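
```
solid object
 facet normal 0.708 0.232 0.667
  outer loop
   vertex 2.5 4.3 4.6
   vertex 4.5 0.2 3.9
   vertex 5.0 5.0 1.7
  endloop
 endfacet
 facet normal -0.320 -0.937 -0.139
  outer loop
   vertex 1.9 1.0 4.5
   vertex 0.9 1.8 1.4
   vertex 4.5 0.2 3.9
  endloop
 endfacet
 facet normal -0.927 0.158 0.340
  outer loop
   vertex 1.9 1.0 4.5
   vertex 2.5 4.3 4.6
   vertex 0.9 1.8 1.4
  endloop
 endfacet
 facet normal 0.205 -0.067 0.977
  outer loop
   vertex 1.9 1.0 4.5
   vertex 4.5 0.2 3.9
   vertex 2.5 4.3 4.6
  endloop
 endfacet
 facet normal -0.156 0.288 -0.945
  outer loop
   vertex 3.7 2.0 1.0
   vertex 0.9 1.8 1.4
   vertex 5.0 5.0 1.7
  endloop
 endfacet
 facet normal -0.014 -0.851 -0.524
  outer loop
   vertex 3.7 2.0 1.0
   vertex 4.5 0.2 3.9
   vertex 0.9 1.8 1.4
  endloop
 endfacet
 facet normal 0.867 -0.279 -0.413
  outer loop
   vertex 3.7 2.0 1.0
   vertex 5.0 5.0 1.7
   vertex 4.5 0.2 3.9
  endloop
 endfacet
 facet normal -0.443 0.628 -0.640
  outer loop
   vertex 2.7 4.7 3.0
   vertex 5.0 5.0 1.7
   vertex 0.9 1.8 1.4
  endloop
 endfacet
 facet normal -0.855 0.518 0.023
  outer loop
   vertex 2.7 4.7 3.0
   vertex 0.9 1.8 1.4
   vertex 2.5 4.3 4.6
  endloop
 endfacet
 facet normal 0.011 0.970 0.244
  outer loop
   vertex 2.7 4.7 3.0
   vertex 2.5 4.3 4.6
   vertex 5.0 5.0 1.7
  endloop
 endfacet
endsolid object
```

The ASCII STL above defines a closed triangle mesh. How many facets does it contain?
10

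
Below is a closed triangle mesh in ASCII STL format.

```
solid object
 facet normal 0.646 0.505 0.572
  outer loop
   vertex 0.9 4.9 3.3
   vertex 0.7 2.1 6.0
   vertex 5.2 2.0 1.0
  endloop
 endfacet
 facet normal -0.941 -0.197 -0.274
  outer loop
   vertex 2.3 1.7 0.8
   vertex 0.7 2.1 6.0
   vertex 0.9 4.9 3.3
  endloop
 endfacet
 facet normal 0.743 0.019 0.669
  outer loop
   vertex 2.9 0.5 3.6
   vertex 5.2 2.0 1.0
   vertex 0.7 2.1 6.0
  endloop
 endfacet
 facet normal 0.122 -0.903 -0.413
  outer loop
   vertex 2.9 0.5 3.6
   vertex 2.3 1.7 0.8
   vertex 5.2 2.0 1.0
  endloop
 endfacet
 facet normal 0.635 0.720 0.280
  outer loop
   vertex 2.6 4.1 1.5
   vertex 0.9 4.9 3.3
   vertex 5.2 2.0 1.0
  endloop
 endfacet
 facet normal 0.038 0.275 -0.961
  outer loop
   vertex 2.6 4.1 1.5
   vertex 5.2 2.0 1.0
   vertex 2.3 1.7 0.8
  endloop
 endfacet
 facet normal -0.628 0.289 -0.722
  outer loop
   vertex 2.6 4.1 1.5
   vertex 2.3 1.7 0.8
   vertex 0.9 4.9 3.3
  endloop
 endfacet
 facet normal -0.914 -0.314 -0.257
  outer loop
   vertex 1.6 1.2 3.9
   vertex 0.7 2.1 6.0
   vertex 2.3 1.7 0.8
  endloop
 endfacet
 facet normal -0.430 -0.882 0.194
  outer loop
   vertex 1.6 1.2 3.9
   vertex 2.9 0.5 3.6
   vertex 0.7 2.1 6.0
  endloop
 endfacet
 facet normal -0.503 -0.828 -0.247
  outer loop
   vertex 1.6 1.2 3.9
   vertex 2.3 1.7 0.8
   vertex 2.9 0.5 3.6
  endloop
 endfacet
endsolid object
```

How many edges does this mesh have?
15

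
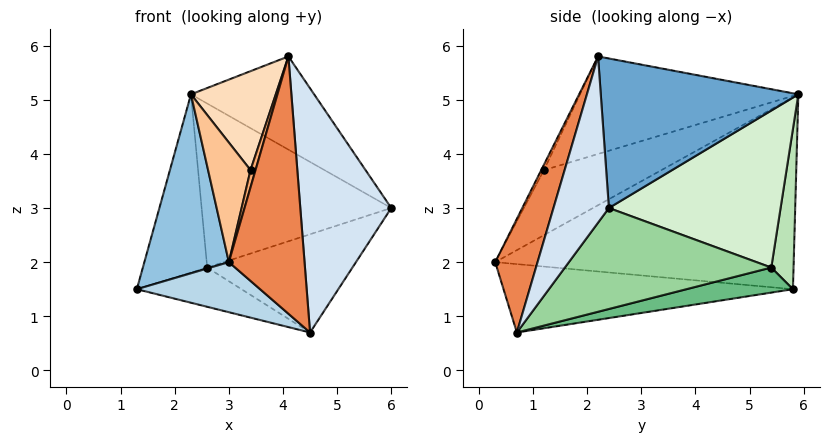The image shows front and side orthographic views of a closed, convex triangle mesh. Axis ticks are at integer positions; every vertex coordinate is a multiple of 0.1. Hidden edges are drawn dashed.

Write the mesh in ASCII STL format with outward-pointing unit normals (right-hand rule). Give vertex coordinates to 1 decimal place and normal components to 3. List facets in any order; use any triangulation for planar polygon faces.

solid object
 facet normal 0.723 0.451 0.523
  outer loop
   vertex 2.3 5.9 5.1
   vertex 4.1 2.2 5.8
   vertex 6.0 2.4 3.0
  endloop
 endfacet
 facet normal -0.928 -0.263 0.265
  outer loop
   vertex 2.3 5.9 5.1
   vertex 1.3 5.8 1.5
   vertex 3.0 0.3 2.0
  endloop
 endfacet
 facet normal -0.594 -0.253 -0.763
  outer loop
   vertex 4.5 0.7 0.7
   vertex 3.0 0.3 2.0
   vertex 1.3 5.8 1.5
  endloop
 endfacet
 facet normal 0.499 -0.820 0.280
  outer loop
   vertex 4.5 0.7 0.7
   vertex 6.0 2.4 3.0
   vertex 4.1 2.2 5.8
  endloop
 endfacet
 facet normal 0.468 -0.837 0.283
  outer loop
   vertex 4.5 0.7 0.7
   vertex 4.1 2.2 5.8
   vertex 3.0 0.3 2.0
  endloop
 endfacet
 facet normal -0.413 -0.761 0.500
  outer loop
   vertex 3.4 1.2 3.7
   vertex 3.0 0.3 2.0
   vertex 4.1 2.2 5.8
  endloop
 endfacet
 facet normal -0.873 -0.315 0.372
  outer loop
   vertex 3.4 1.2 3.7
   vertex 2.3 5.9 5.1
   vertex 3.0 0.3 2.0
  endloop
 endfacet
 facet normal -0.839 -0.326 0.435
  outer loop
   vertex 3.4 1.2 3.7
   vertex 4.1 2.2 5.8
   vertex 2.3 5.9 5.1
  endloop
 endfacet
 facet normal 0.375 0.369 -0.850
  outer loop
   vertex 2.6 5.4 1.9
   vertex 4.5 0.7 0.7
   vertex 1.3 5.8 1.5
  endloop
 endfacet
 facet normal 0.590 0.415 -0.692
  outer loop
   vertex 2.6 5.4 1.9
   vertex 6.0 2.4 3.0
   vertex 4.5 0.7 0.7
  endloop
 endfacet
 facet normal 0.325 0.939 -0.116
  outer loop
   vertex 2.6 5.4 1.9
   vertex 1.3 5.8 1.5
   vertex 2.3 5.9 5.1
  endloop
 endfacet
 facet normal 0.670 0.740 -0.053
  outer loop
   vertex 2.6 5.4 1.9
   vertex 2.3 5.9 5.1
   vertex 6.0 2.4 3.0
  endloop
 endfacet
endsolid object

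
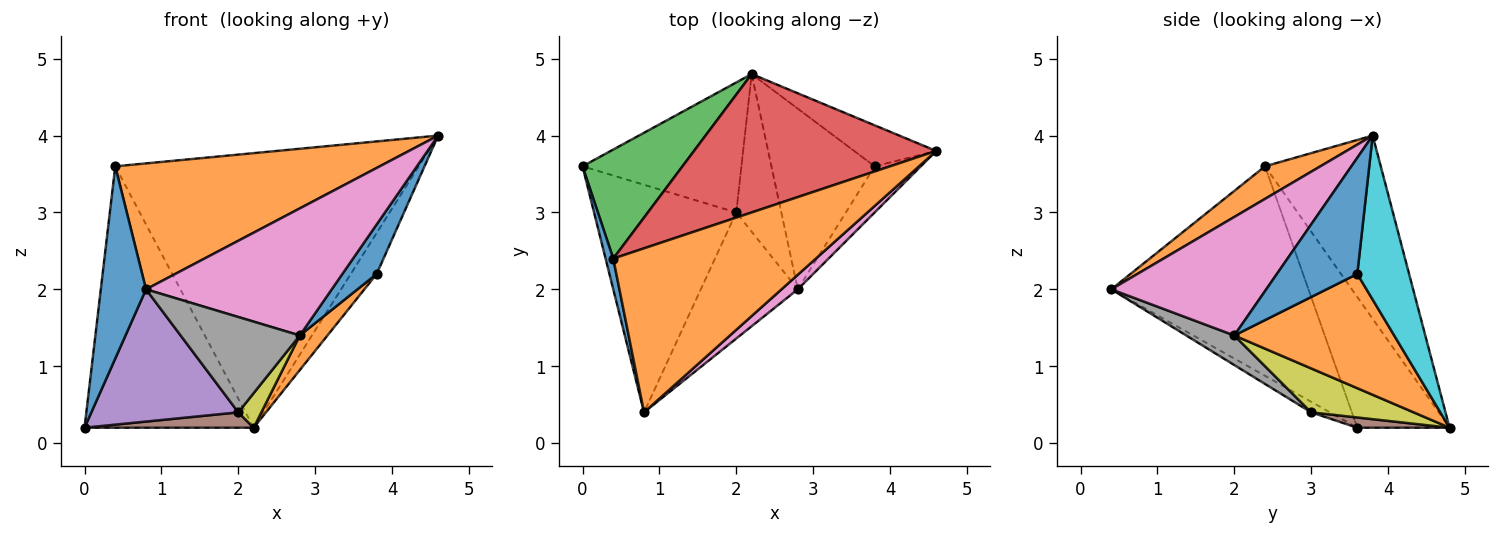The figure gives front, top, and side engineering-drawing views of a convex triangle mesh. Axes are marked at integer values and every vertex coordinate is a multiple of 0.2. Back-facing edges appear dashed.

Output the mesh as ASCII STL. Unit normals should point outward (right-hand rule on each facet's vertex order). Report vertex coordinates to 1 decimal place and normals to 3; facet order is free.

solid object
 facet normal -0.974 -0.223 0.036
  outer loop
   vertex 0.4 2.4 3.6
   vertex 0.0 3.6 0.2
   vertex 0.8 0.4 2.0
  endloop
 endfacet
 facet normal 0.126 -0.604 0.787
  outer loop
   vertex 0.4 2.4 3.6
   vertex 0.8 0.4 2.0
   vertex 4.6 3.8 4.0
  endloop
 endfacet
 facet normal -0.450 0.824 0.344
  outer loop
   vertex 0.4 2.4 3.6
   vertex 2.2 4.8 0.2
   vertex 0.0 3.6 0.2
  endloop
 endfacet
 facet normal -0.322 0.845 0.426
  outer loop
   vertex 0.4 2.4 3.6
   vertex 4.6 3.8 4.0
   vertex 2.2 4.8 0.2
  endloop
 endfacet
 facet normal -0.064 -0.501 -0.863
  outer loop
   vertex 2.0 3.0 0.4
   vertex 0.8 0.4 2.0
   vertex 0.0 3.6 0.2
  endloop
 endfacet
 facet normal 0.064 -0.117 -0.991
  outer loop
   vertex 2.0 3.0 0.4
   vertex 0.0 3.6 0.2
   vertex 2.2 4.8 0.2
  endloop
 endfacet
 facet normal 0.638 -0.765 0.088
  outer loop
   vertex 2.8 2.0 1.4
   vertex 4.6 3.8 4.0
   vertex 0.8 0.4 2.0
  endloop
 endfacet
 facet normal 0.236 -0.586 -0.775
  outer loop
   vertex 2.8 2.0 1.4
   vertex 0.8 0.4 2.0
   vertex 2.0 3.0 0.4
  endloop
 endfacet
 facet normal 0.690 -0.155 -0.707
  outer loop
   vertex 2.8 2.0 1.4
   vertex 2.0 3.0 0.4
   vertex 2.2 4.8 0.2
  endloop
 endfacet
 facet normal 0.816 0.408 -0.408
  outer loop
   vertex 3.8 3.6 2.2
   vertex 2.2 4.8 0.2
   vertex 4.6 3.8 4.0
  endloop
 endfacet
 facet normal 0.864 -0.368 -0.343
  outer loop
   vertex 3.8 3.6 2.2
   vertex 4.6 3.8 4.0
   vertex 2.8 2.0 1.4
  endloop
 endfacet
 facet normal 0.736 -0.127 -0.665
  outer loop
   vertex 3.8 3.6 2.2
   vertex 2.8 2.0 1.4
   vertex 2.2 4.8 0.2
  endloop
 endfacet
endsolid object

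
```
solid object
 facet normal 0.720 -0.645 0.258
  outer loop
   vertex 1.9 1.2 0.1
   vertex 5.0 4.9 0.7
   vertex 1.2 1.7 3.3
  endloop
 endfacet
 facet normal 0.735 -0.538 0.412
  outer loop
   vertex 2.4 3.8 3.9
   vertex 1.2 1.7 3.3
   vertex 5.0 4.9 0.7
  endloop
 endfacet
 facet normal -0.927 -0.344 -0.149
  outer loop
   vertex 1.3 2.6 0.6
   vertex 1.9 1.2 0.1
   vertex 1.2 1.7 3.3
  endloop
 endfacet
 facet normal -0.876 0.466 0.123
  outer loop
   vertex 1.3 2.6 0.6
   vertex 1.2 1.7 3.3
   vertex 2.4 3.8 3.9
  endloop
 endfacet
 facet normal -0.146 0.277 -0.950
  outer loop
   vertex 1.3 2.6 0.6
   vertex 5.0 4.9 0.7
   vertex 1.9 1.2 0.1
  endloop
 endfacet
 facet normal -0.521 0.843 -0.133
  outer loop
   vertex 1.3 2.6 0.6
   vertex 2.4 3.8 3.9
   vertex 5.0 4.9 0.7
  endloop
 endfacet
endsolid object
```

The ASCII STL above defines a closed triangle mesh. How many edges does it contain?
9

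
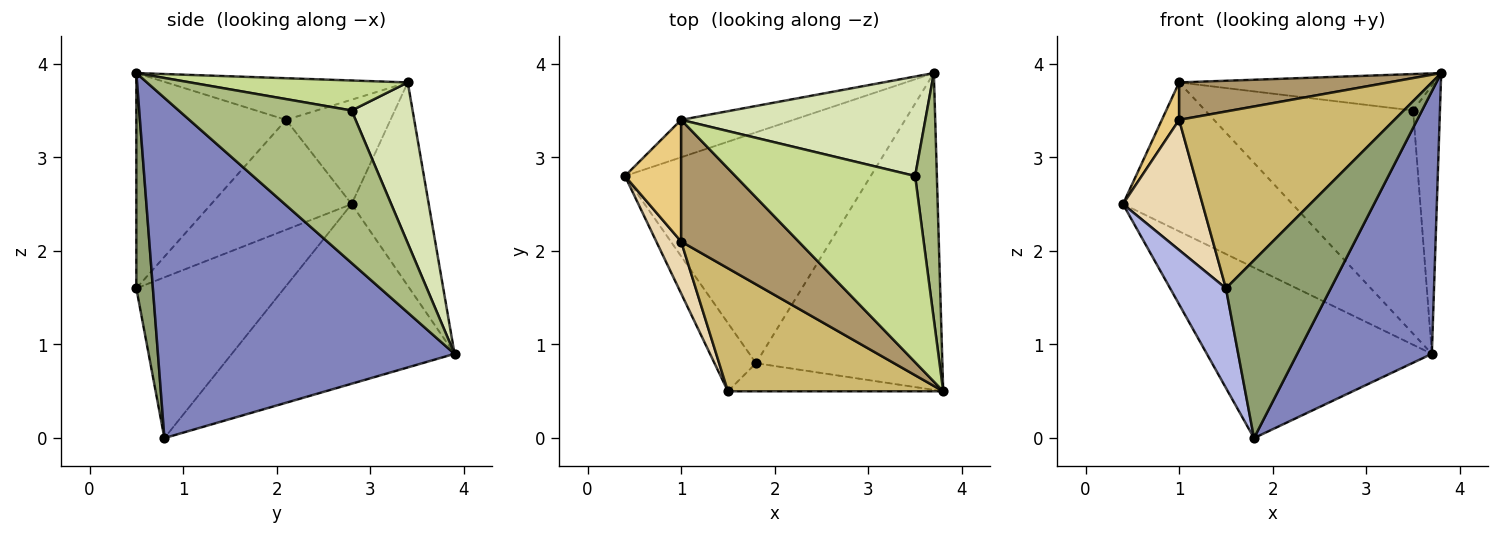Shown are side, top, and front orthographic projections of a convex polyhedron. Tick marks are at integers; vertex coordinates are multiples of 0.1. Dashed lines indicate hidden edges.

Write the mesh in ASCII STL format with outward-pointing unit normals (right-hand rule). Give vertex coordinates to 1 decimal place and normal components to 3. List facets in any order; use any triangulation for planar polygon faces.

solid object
 facet normal -0.507 0.512 -0.693
  outer loop
   vertex 1.8 0.8 0.0
   vertex 0.4 2.8 2.5
   vertex 3.7 3.9 0.9
  endloop
 endfacet
 facet normal 0.815 -0.370 -0.446
  outer loop
   vertex 1.8 0.8 0.0
   vertex 3.7 3.9 0.9
   vertex 3.8 0.5 3.9
  endloop
 endfacet
 facet normal -0.404 0.887 -0.223
  outer loop
   vertex 1.0 3.4 3.8
   vertex 3.7 3.9 0.9
   vertex 0.4 2.8 2.5
  endloop
 endfacet
 facet normal -0.909 -0.343 -0.235
  outer loop
   vertex 1.5 0.5 1.6
   vertex 0.4 2.8 2.5
   vertex 1.8 0.8 0.0
  endloop
 endfacet
 facet normal 0.154 -0.976 -0.154
  outer loop
   vertex 1.5 0.5 1.6
   vertex 1.8 0.8 0.0
   vertex 3.8 0.5 3.9
  endloop
 endfacet
 facet normal 0.978 0.152 0.140
  outer loop
   vertex 3.5 2.8 3.5
   vertex 3.8 0.5 3.9
   vertex 3.7 3.9 0.9
  endloop
 endfacet
 facet normal 0.162 0.190 0.968
  outer loop
   vertex 3.5 2.8 3.5
   vertex 1.0 3.4 3.8
   vertex 3.8 0.5 3.9
  endloop
 endfacet
 facet normal 0.259 0.882 0.393
  outer loop
   vertex 3.5 2.8 3.5
   vertex 3.7 3.9 0.9
   vertex 1.0 3.4 3.8
  endloop
 endfacet
 facet normal -0.321 -0.279 0.905
  outer loop
   vertex 1.0 2.1 3.4
   vertex 3.8 0.5 3.9
   vertex 1.0 3.4 3.8
  endloop
 endfacet
 facet normal -0.496 -0.713 0.496
  outer loop
   vertex 1.0 2.1 3.4
   vertex 1.5 0.5 1.6
   vertex 3.8 0.5 3.9
  endloop
 endfacet
 facet normal -0.871 -0.144 0.469
  outer loop
   vertex 1.0 2.1 3.4
   vertex 1.0 3.4 3.8
   vertex 0.4 2.8 2.5
  endloop
 endfacet
 facet normal -0.854 -0.484 0.193
  outer loop
   vertex 1.0 2.1 3.4
   vertex 0.4 2.8 2.5
   vertex 1.5 0.5 1.6
  endloop
 endfacet
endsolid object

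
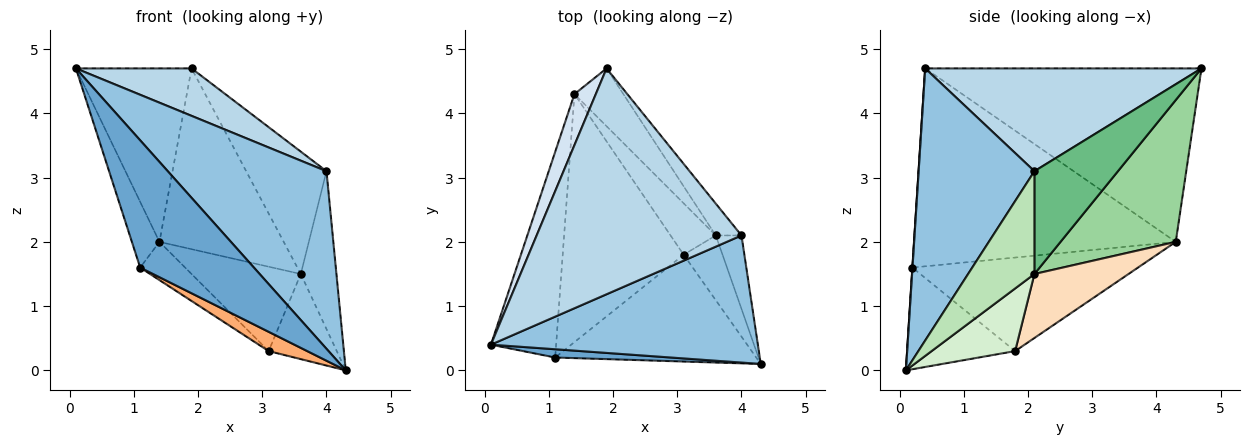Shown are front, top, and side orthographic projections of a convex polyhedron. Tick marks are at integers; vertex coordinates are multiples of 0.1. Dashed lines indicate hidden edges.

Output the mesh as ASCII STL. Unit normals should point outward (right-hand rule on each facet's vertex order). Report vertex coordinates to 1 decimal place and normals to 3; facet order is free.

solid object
 facet normal 0.001 -0.998 0.065
  outer loop
   vertex 1.1 0.2 1.6
   vertex 4.3 0.1 0.0
   vertex 0.1 0.4 4.7
  endloop
 endfacet
 facet normal 0.510 -0.699 0.501
  outer loop
   vertex 4.0 2.1 3.1
   vertex 0.1 0.4 4.7
   vertex 4.3 0.1 0.0
  endloop
 endfacet
 facet normal 0.441 -0.185 0.878
  outer loop
   vertex 4.0 2.1 3.1
   vertex 1.9 4.7 4.7
   vertex 0.1 0.4 4.7
  endloop
 endfacet
 facet normal -0.917 0.384 0.113
  outer loop
   vertex 1.4 4.3 2.0
   vertex 0.1 0.4 4.7
   vertex 1.9 4.7 4.7
  endloop
 endfacet
 facet normal -0.945 0.100 -0.311
  outer loop
   vertex 1.4 4.3 2.0
   vertex 1.1 0.2 1.6
   vertex 0.1 0.4 4.7
  endloop
 endfacet
 facet normal -0.445 -0.159 -0.881
  outer loop
   vertex 3.1 1.8 0.3
   vertex 4.3 0.1 0.0
   vertex 1.1 0.2 1.6
  endloop
 endfacet
 facet normal -0.607 0.121 -0.785
  outer loop
   vertex 3.1 1.8 0.3
   vertex 1.1 0.2 1.6
   vertex 1.4 4.3 2.0
  endloop
 endfacet
 facet normal 0.593 0.688 -0.419
  outer loop
   vertex 3.6 2.1 1.5
   vertex 3.1 1.8 0.3
   vertex 1.4 4.3 2.0
  endloop
 endfacet
 facet normal 0.709 0.682 -0.177
  outer loop
   vertex 3.6 2.1 1.5
   vertex 1.9 4.7 4.7
   vertex 4.0 2.1 3.1
  endloop
 endfacet
 facet normal 0.662 0.714 -0.228
  outer loop
   vertex 3.6 2.1 1.5
   vertex 1.4 4.3 2.0
   vertex 1.9 4.7 4.7
  endloop
 endfacet
 facet normal 0.860 0.462 -0.215
  outer loop
   vertex 3.6 2.1 1.5
   vertex 4.0 2.1 3.1
   vertex 4.3 0.1 0.0
  endloop
 endfacet
 facet normal 0.698 0.570 -0.433
  outer loop
   vertex 3.6 2.1 1.5
   vertex 4.3 0.1 0.0
   vertex 3.1 1.8 0.3
  endloop
 endfacet
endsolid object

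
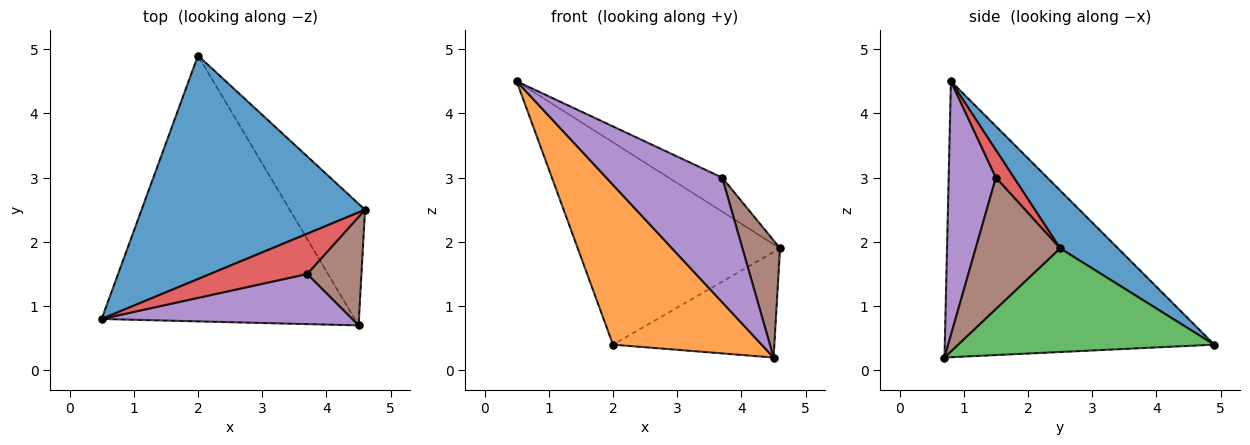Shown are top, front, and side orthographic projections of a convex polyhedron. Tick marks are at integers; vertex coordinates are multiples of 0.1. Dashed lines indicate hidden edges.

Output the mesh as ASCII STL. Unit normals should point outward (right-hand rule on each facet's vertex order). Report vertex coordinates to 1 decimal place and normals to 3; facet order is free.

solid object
 facet normal 0.188 0.659 0.728
  outer loop
   vertex 2.0 4.9 0.4
   vertex 0.5 0.8 4.5
   vertex 4.6 2.5 1.9
  endloop
 endfacet
 facet normal -0.683 -0.377 -0.626
  outer loop
   vertex 4.5 0.7 0.2
   vertex 0.5 0.8 4.5
   vertex 2.0 4.9 0.4
  endloop
 endfacet
 facet normal 0.721 0.454 -0.523
  outer loop
   vertex 4.5 0.7 0.2
   vertex 2.0 4.9 0.4
   vertex 4.6 2.5 1.9
  endloop
 endfacet
 facet normal 0.212 0.630 0.747
  outer loop
   vertex 3.7 1.5 3.0
   vertex 4.6 2.5 1.9
   vertex 0.5 0.8 4.5
  endloop
 endfacet
 facet normal 0.353 -0.868 0.349
  outer loop
   vertex 3.7 1.5 3.0
   vertex 0.5 0.8 4.5
   vertex 4.5 0.7 0.2
  endloop
 endfacet
 facet normal 0.855 -0.381 0.353
  outer loop
   vertex 3.7 1.5 3.0
   vertex 4.5 0.7 0.2
   vertex 4.6 2.5 1.9
  endloop
 endfacet
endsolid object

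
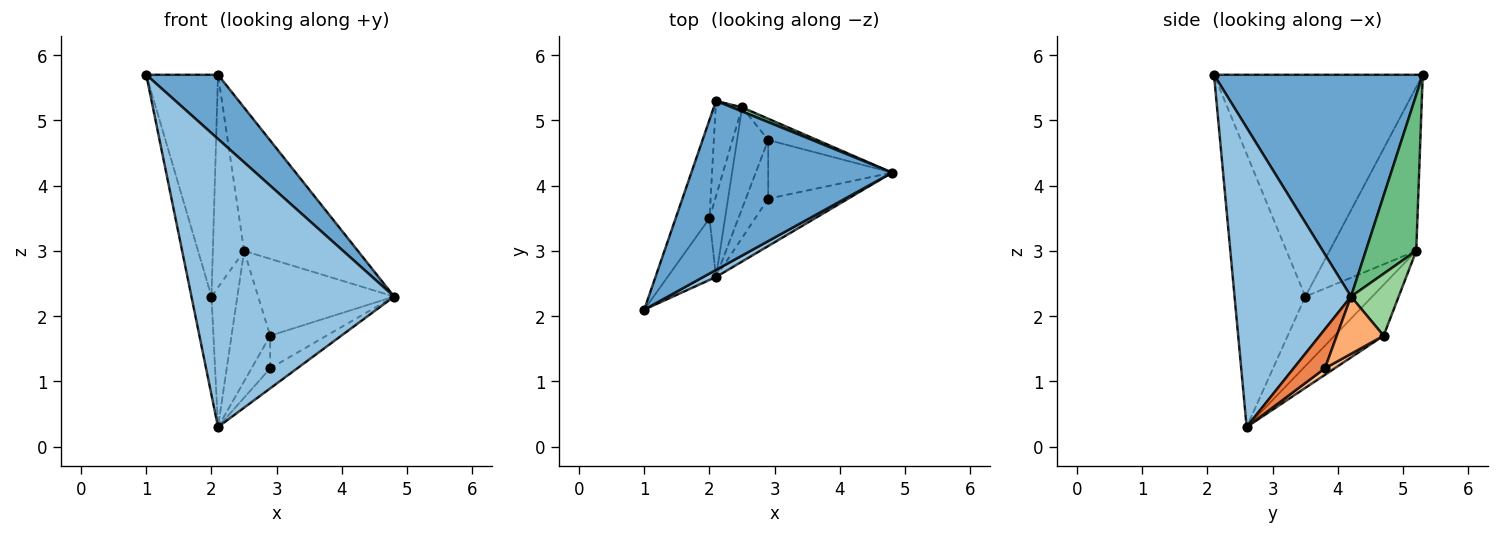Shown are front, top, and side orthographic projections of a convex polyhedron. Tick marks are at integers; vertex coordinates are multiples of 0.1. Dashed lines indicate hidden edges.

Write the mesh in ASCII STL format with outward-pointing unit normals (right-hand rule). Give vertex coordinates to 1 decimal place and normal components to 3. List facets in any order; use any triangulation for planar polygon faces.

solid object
 facet normal 0.718 -0.247 0.650
  outer loop
   vertex 2.1 5.3 5.7
   vertex 1.0 2.1 5.7
   vertex 4.8 4.2 2.3
  endloop
 endfacet
 facet normal 0.498 -0.867 0.021
  outer loop
   vertex 2.1 2.6 0.3
   vertex 4.8 4.2 2.3
   vertex 1.0 2.1 5.7
  endloop
 endfacet
 facet normal -0.936 0.322 -0.143
  outer loop
   vertex 2.0 3.5 2.3
   vertex 1.0 2.1 5.7
   vertex 2.1 5.3 5.7
  endloop
 endfacet
 facet normal -0.948 0.269 -0.168
  outer loop
   vertex 2.0 3.5 2.3
   vertex 2.1 2.6 0.3
   vertex 1.0 2.1 5.7
  endloop
 endfacet
 facet normal 0.411 0.355 -0.839
  outer loop
   vertex 2.9 3.8 1.2
   vertex 4.8 4.2 2.3
   vertex 2.1 2.6 0.3
  endloop
 endfacet
 facet normal 0.374 0.450 -0.811
  outer loop
   vertex 2.9 3.8 1.2
   vertex 2.9 4.7 1.7
   vertex 4.8 4.2 2.3
  endloop
 endfacet
 facet normal 0.247 0.471 -0.847
  outer loop
   vertex 2.9 3.8 1.2
   vertex 2.1 2.6 0.3
   vertex 2.9 4.7 1.7
  endloop
 endfacet
 facet normal -0.930 0.335 -0.150
  outer loop
   vertex 2.5 5.2 3.0
   vertex 2.0 3.5 2.3
   vertex 2.1 5.3 5.7
  endloop
 endfacet
 facet normal 0.405 0.914 0.026
  outer loop
   vertex 2.5 5.2 3.0
   vertex 2.1 5.3 5.7
   vertex 4.8 4.2 2.3
  endloop
 endfacet
 facet normal 0.320 0.913 -0.253
  outer loop
   vertex 2.5 5.2 3.0
   vertex 4.8 4.2 2.3
   vertex 2.9 4.7 1.7
  endloop
 endfacet
 facet normal -0.708 0.558 -0.433
  outer loop
   vertex 2.5 5.2 3.0
   vertex 2.9 4.7 1.7
   vertex 2.1 2.6 0.3
  endloop
 endfacet
 facet normal -0.913 0.353 -0.204
  outer loop
   vertex 2.5 5.2 3.0
   vertex 2.1 2.6 0.3
   vertex 2.0 3.5 2.3
  endloop
 endfacet
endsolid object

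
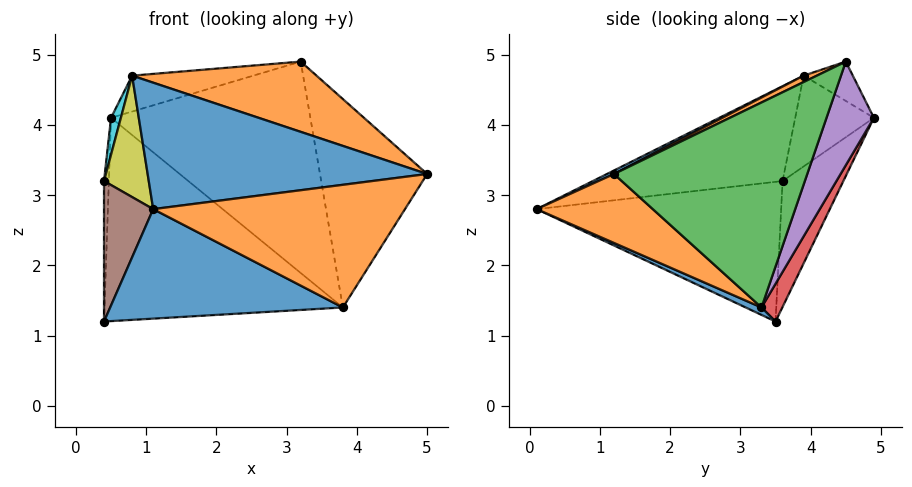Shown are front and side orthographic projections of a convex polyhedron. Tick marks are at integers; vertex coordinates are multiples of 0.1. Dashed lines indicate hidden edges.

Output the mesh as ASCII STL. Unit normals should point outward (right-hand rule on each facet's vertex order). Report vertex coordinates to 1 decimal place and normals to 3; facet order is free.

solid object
 facet normal 0.029 -0.421 -0.907
  outer loop
   vertex 3.8 3.3 1.4
   vertex 1.1 0.1 2.8
   vertex 0.4 3.5 1.2
  endloop
 endfacet
 facet normal 0.259 -0.562 -0.785
  outer loop
   vertex 3.8 3.3 1.4
   vertex 5.0 1.2 3.3
   vertex 1.1 0.1 2.8
  endloop
 endfacet
 facet normal 0.874 0.485 -0.016
  outer loop
   vertex 3.8 3.3 1.4
   vertex 3.2 4.5 4.9
   vertex 5.0 1.2 3.3
  endloop
 endfacet
 facet normal 0.078 0.897 -0.436
  outer loop
   vertex 3.8 3.3 1.4
   vertex 0.4 3.5 1.2
   vertex 0.5 4.9 4.1
  endloop
 endfacet
 facet normal 0.222 0.933 -0.282
  outer loop
   vertex 3.8 3.3 1.4
   vertex 0.5 4.9 4.1
   vertex 3.2 4.5 4.9
  endloop
 endfacet
 facet normal -0.980 -0.197 0.010
  outer loop
   vertex 0.4 3.6 3.2
   vertex 0.4 3.5 1.2
   vertex 1.1 0.1 2.8
  endloop
 endfacet
 facet normal -0.997 0.079 -0.004
  outer loop
   vertex 0.4 3.6 3.2
   vertex 0.5 4.9 4.1
   vertex 0.4 3.5 1.2
  endloop
 endfacet
 facet normal -0.188 0.463 0.866
  outer loop
   vertex 0.8 3.9 4.7
   vertex 3.2 4.5 4.9
   vertex 0.5 4.9 4.1
  endloop
 endfacet
 facet normal -0.931 -0.220 0.292
  outer loop
   vertex 0.8 3.9 4.7
   vertex 0.4 3.6 3.2
   vertex 1.1 0.1 2.8
  endloop
 endfacet
 facet normal -0.953 -0.119 0.278
  outer loop
   vertex 0.8 3.9 4.7
   vertex 0.5 4.9 4.1
   vertex 0.4 3.6 3.2
  endloop
 endfacet
 facet normal 0.011 -0.446 0.895
  outer loop
   vertex 0.8 3.9 4.7
   vertex 1.1 0.1 2.8
   vertex 5.0 1.2 3.3
  endloop
 endfacet
 facet normal 0.030 -0.423 0.906
  outer loop
   vertex 0.8 3.9 4.7
   vertex 5.0 1.2 3.3
   vertex 3.2 4.5 4.9
  endloop
 endfacet
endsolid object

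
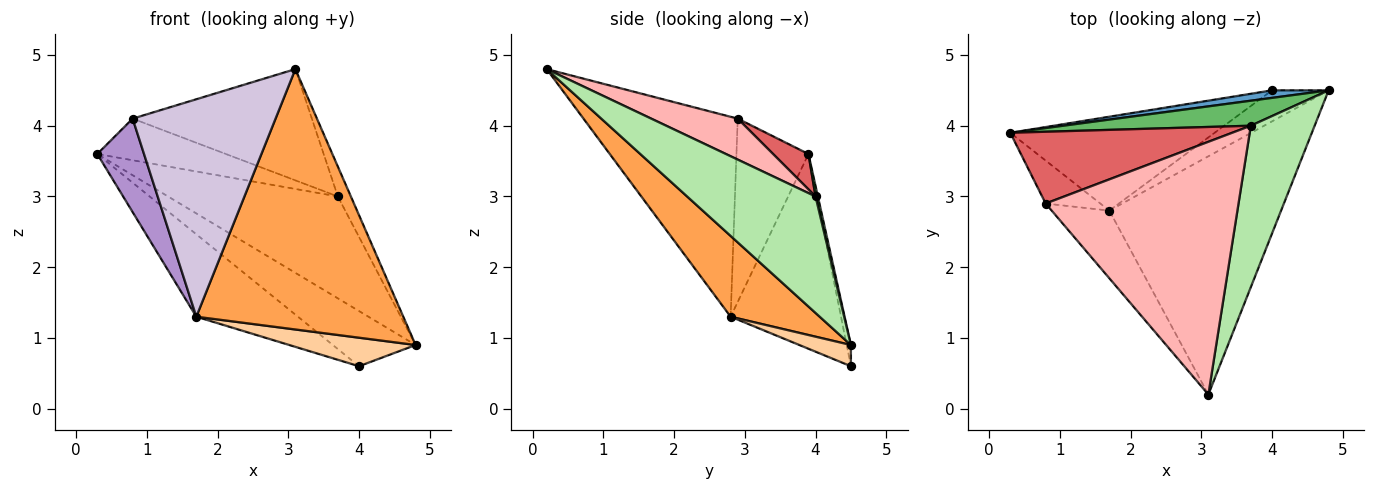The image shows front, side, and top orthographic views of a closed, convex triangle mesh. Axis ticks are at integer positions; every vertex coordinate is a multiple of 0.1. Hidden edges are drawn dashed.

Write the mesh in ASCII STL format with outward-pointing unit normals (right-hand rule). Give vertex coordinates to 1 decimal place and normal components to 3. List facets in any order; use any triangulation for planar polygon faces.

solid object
 facet normal -0.051 0.990 0.135
  outer loop
   vertex 4.0 4.5 0.6
   vertex 0.3 3.9 3.6
   vertex 4.8 4.5 0.9
  endloop
 endfacet
 facet normal -0.582 0.536 -0.611
  outer loop
   vertex 1.7 2.8 1.3
   vertex 0.3 3.9 3.6
   vertex 4.0 4.5 0.6
  endloop
 endfacet
 facet normal 0.303 -0.703 -0.643
  outer loop
   vertex 1.7 2.8 1.3
   vertex 4.8 4.5 0.9
   vertex 3.1 0.2 4.8
  endloop
 endfacet
 facet normal 0.266 -0.652 -0.710
  outer loop
   vertex 1.7 2.8 1.3
   vertex 4.0 4.5 0.6
   vertex 4.8 4.5 0.9
  endloop
 endfacet
 facet normal 0.013 0.971 0.238
  outer loop
   vertex 3.7 4.0 3.0
   vertex 4.8 4.5 0.9
   vertex 0.3 3.9 3.6
  endloop
 endfacet
 facet normal 0.873 0.089 0.479
  outer loop
   vertex 3.7 4.0 3.0
   vertex 3.1 0.2 4.8
   vertex 4.8 4.5 0.9
  endloop
 endfacet
 facet normal 0.137 0.497 0.857
  outer loop
   vertex 0.8 2.9 4.1
   vertex 3.7 4.0 3.0
   vertex 0.3 3.9 3.6
  endloop
 endfacet
 facet normal 0.191 0.395 0.898
  outer loop
   vertex 0.8 2.9 4.1
   vertex 3.1 0.2 4.8
   vertex 3.7 4.0 3.0
  endloop
 endfacet
 facet normal -0.814 -0.528 -0.243
  outer loop
   vertex 0.8 2.9 4.1
   vertex 0.3 3.9 3.6
   vertex 1.7 2.8 1.3
  endloop
 endfacet
 facet normal -0.718 -0.665 -0.207
  outer loop
   vertex 0.8 2.9 4.1
   vertex 1.7 2.8 1.3
   vertex 3.1 0.2 4.8
  endloop
 endfacet
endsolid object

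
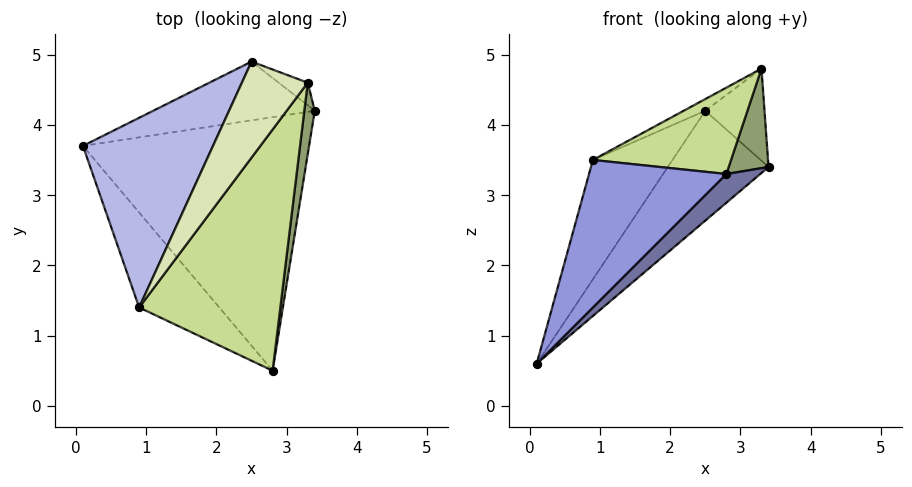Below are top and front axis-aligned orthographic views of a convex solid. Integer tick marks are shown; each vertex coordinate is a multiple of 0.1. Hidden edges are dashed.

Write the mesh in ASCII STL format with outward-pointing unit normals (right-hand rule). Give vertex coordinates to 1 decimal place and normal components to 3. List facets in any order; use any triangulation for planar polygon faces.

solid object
 facet normal 0.652 -0.085 -0.753
  outer loop
   vertex 2.8 0.5 3.3
   vertex 0.1 3.7 0.6
   vertex 3.4 4.2 3.4
  endloop
 endfacet
 facet normal 0.258 0.852 -0.456
  outer loop
   vertex 2.5 4.9 4.2
   vertex 3.4 4.2 3.4
   vertex 0.1 3.7 0.6
  endloop
 endfacet
 facet normal -0.414 -0.765 -0.493
  outer loop
   vertex 0.9 1.4 3.5
   vertex 0.1 3.7 0.6
   vertex 2.8 0.5 3.3
  endloop
 endfacet
 facet normal -0.838 0.291 0.462
  outer loop
   vertex 0.9 1.4 3.5
   vertex 2.5 4.9 4.2
   vertex 0.1 3.7 0.6
  endloop
 endfacet
 facet normal 0.980 -0.162 0.116
  outer loop
   vertex 3.3 4.6 4.8
   vertex 2.8 0.5 3.3
   vertex 3.4 4.2 3.4
  endloop
 endfacet
 facet normal 0.477 0.853 -0.210
  outer loop
   vertex 3.3 4.6 4.8
   vertex 3.4 4.2 3.4
   vertex 2.5 4.9 4.2
  endloop
 endfacet
 facet normal -0.060 -0.336 0.940
  outer loop
   vertex 3.3 4.6 4.8
   vertex 0.9 1.4 3.5
   vertex 2.8 0.5 3.3
  endloop
 endfacet
 facet normal -0.573 0.099 0.814
  outer loop
   vertex 3.3 4.6 4.8
   vertex 2.5 4.9 4.2
   vertex 0.9 1.4 3.5
  endloop
 endfacet
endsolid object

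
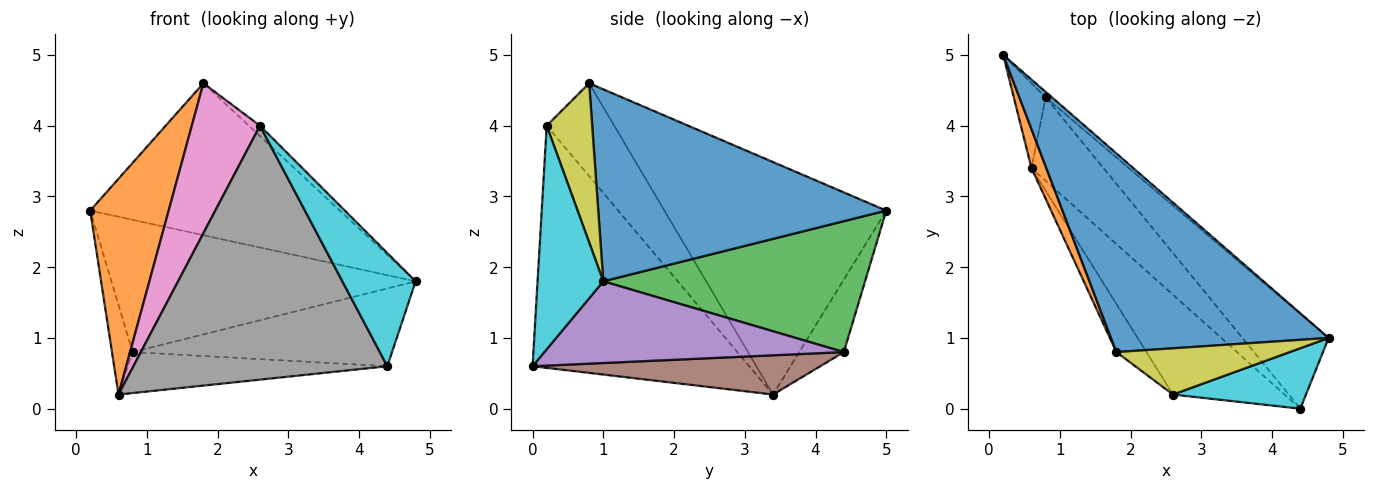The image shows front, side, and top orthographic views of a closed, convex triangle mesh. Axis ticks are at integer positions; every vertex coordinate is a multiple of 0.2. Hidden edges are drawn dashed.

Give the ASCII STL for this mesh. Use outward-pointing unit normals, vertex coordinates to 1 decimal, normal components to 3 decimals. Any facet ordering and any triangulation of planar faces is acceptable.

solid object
 facet normal 0.574 0.497 0.650
  outer loop
   vertex 1.8 0.8 4.6
   vertex 4.8 1.0 1.8
   vertex 0.2 5.0 2.8
  endloop
 endfacet
 facet normal -0.941 -0.333 0.060
  outer loop
   vertex 0.6 3.4 0.2
   vertex 1.8 0.8 4.6
   vertex 0.2 5.0 2.8
  endloop
 endfacet
 facet normal 0.652 0.758 -0.032
  outer loop
   vertex 0.8 4.4 0.8
   vertex 0.2 5.0 2.8
   vertex 4.8 1.0 1.8
  endloop
 endfacet
 facet normal -0.843 0.391 -0.370
  outer loop
   vertex 0.8 4.4 0.8
   vertex 0.6 3.4 0.2
   vertex 0.2 5.0 2.8
  endloop
 endfacet
 facet normal 0.591 0.512 -0.624
  outer loop
   vertex 0.8 4.4 0.8
   vertex 4.8 1.0 1.8
   vertex 4.4 0.0 0.6
  endloop
 endfacet
 facet normal 0.439 0.396 -0.806
  outer loop
   vertex 0.8 4.4 0.8
   vertex 4.4 0.0 0.6
   vertex 0.6 3.4 0.2
  endloop
 endfacet
 facet normal -0.686 -0.693 -0.222
  outer loop
   vertex 2.6 0.2 4.0
   vertex 1.8 0.8 4.6
   vertex 0.6 3.4 0.2
  endloop
 endfacet
 facet normal -0.622 -0.729 -0.286
  outer loop
   vertex 2.6 0.2 4.0
   vertex 0.6 3.4 0.2
   vertex 4.4 0.0 0.6
  endloop
 endfacet
 facet normal 0.667 0.163 0.727
  outer loop
   vertex 2.6 0.2 4.0
   vertex 4.8 1.0 1.8
   vertex 1.8 0.8 4.6
  endloop
 endfacet
 facet normal 0.621 -0.692 0.369
  outer loop
   vertex 2.6 0.2 4.0
   vertex 4.4 0.0 0.6
   vertex 4.8 1.0 1.8
  endloop
 endfacet
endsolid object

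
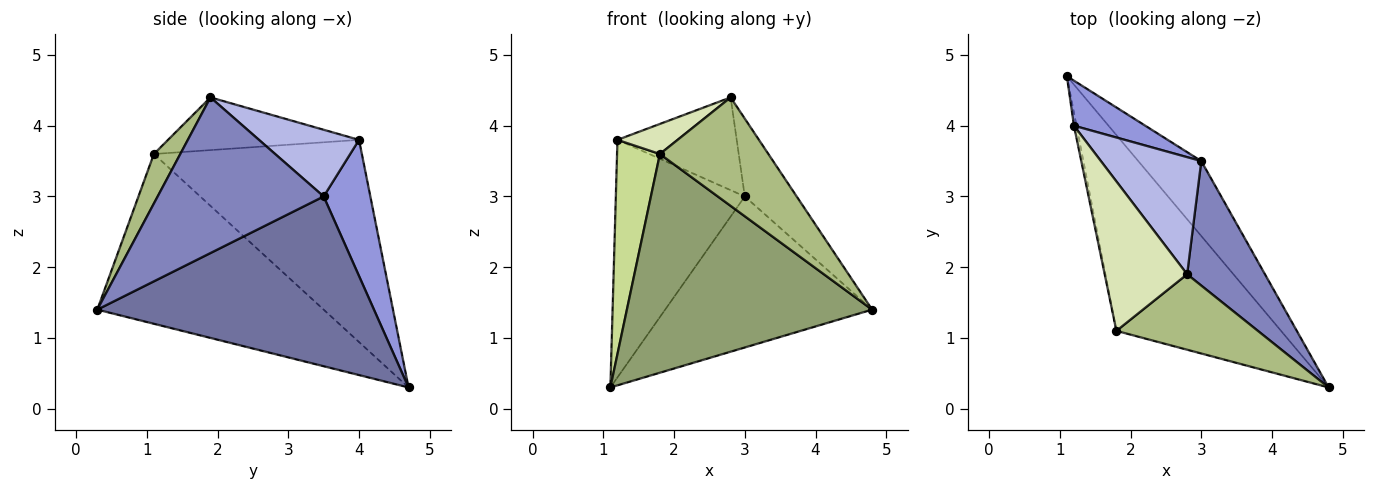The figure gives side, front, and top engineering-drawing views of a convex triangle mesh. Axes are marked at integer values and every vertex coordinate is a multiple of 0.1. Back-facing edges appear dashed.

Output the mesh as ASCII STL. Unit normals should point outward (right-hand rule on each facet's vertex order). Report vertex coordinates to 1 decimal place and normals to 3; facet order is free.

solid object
 facet normal 0.768 0.574 -0.285
  outer loop
   vertex 3.0 3.5 3.0
   vertex 4.8 0.3 1.4
   vertex 1.1 4.7 0.3
  endloop
 endfacet
 facet normal 0.861 0.269 0.431
  outer loop
   vertex 3.0 3.5 3.0
   vertex 2.8 1.9 4.4
   vertex 4.8 0.3 1.4
  endloop
 endfacet
 facet normal 0.335 0.926 0.176
  outer loop
   vertex 1.2 4.0 3.8
   vertex 3.0 3.5 3.0
   vertex 1.1 4.7 0.3
  endloop
 endfacet
 facet normal 0.462 0.551 0.695
  outer loop
   vertex 1.2 4.0 3.8
   vertex 2.8 1.9 4.4
   vertex 3.0 3.5 3.0
  endloop
 endfacet
 facet normal -0.567 -0.614 -0.550
  outer loop
   vertex 1.8 1.1 3.6
   vertex 1.1 4.7 0.3
   vertex 4.8 0.3 1.4
  endloop
 endfacet
 facet normal 0.196 -0.805 0.560
  outer loop
   vertex 1.8 1.1 3.6
   vertex 4.8 0.3 1.4
   vertex 2.8 1.9 4.4
  endloop
 endfacet
 facet normal -0.979 -0.202 -0.012
  outer loop
   vertex 1.8 1.1 3.6
   vertex 1.2 4.0 3.8
   vertex 1.1 4.7 0.3
  endloop
 endfacet
 facet normal -0.531 -0.167 0.831
  outer loop
   vertex 1.8 1.1 3.6
   vertex 2.8 1.9 4.4
   vertex 1.2 4.0 3.8
  endloop
 endfacet
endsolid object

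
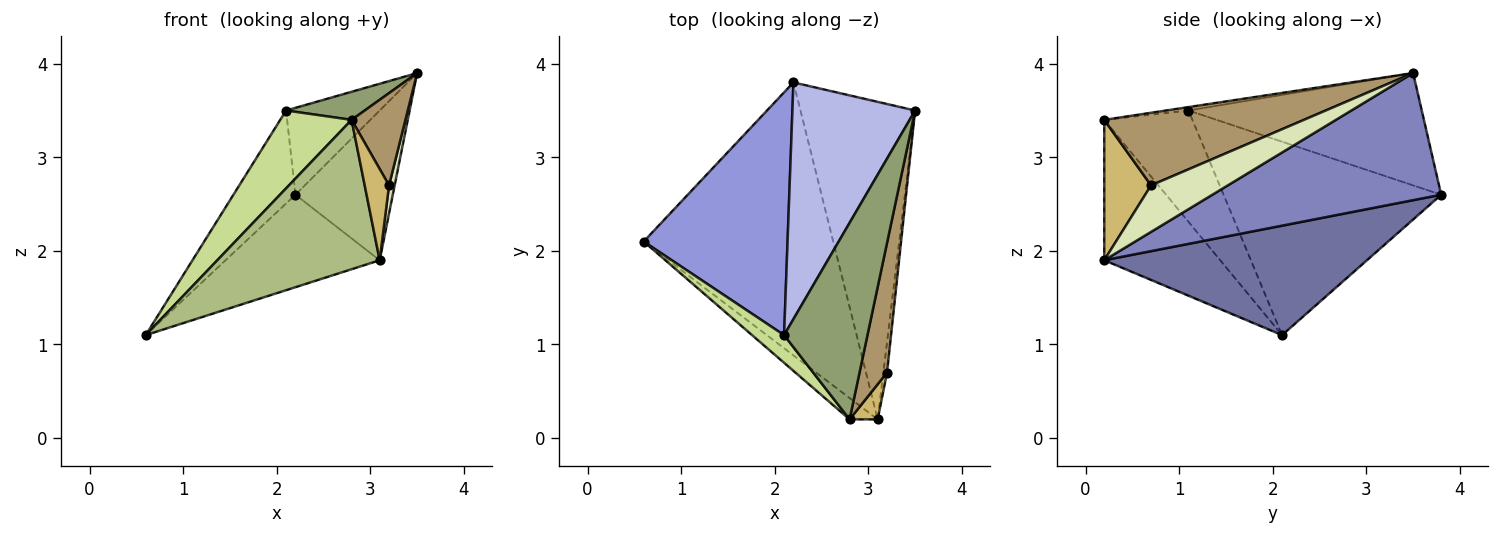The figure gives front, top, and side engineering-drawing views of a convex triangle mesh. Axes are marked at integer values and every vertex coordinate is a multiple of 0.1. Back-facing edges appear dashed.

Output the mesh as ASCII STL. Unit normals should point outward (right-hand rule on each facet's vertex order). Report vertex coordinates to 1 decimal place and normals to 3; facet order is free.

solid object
 facet normal 0.480 0.282 -0.831
  outer loop
   vertex 2.2 3.8 2.6
   vertex 3.1 0.2 1.9
   vertex 0.6 2.1 1.1
  endloop
 endfacet
 facet normal 0.708 0.301 -0.639
  outer loop
   vertex 2.2 3.8 2.6
   vertex 3.5 3.5 3.9
   vertex 3.1 0.2 1.9
  endloop
 endfacet
 facet normal -0.782 0.223 0.582
  outer loop
   vertex 2.1 1.1 3.5
   vertex 2.2 3.8 2.6
   vertex 0.6 2.1 1.1
  endloop
 endfacet
 facet normal -0.652 0.261 0.712
  outer loop
   vertex 2.1 1.1 3.5
   vertex 3.5 3.5 3.9
   vertex 2.2 3.8 2.6
  endloop
 endfacet
 facet normal -0.040 -0.141 0.989
  outer loop
   vertex 2.8 0.2 3.4
   vertex 3.5 3.5 3.9
   vertex 2.1 1.1 3.5
  endloop
 endfacet
 facet normal -0.577 -0.808 -0.115
  outer loop
   vertex 2.8 0.2 3.4
   vertex 0.6 2.1 1.1
   vertex 3.1 0.2 1.9
  endloop
 endfacet
 facet normal -0.758 -0.614 0.218
  outer loop
   vertex 2.8 0.2 3.4
   vertex 2.1 1.1 3.5
   vertex 0.6 2.1 1.1
  endloop
 endfacet
 facet normal 0.994 -0.073 -0.079
  outer loop
   vertex 3.2 0.7 2.7
   vertex 3.1 0.2 1.9
   vertex 3.5 3.5 3.9
  endloop
 endfacet
 facet normal 0.907 -0.244 0.344
  outer loop
   vertex 3.2 0.7 2.7
   vertex 3.5 3.5 3.9
   vertex 2.8 0.2 3.4
  endloop
 endfacet
 facet normal 0.874 -0.454 0.175
  outer loop
   vertex 3.2 0.7 2.7
   vertex 2.8 0.2 3.4
   vertex 3.1 0.2 1.9
  endloop
 endfacet
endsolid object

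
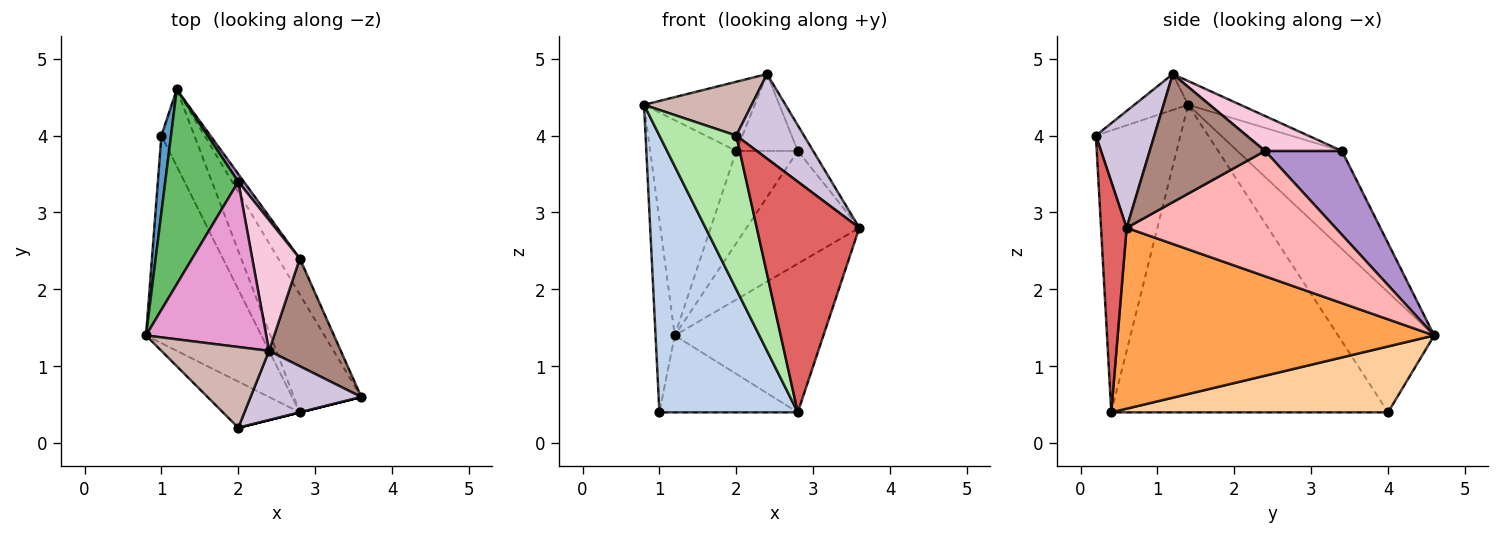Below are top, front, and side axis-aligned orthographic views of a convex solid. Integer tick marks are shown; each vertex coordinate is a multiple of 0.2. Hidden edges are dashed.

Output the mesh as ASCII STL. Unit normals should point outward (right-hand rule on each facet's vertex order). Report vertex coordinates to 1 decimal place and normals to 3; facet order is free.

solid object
 facet normal -0.978 0.196 0.078
  outer loop
   vertex 1.0 4.0 0.4
   vertex 0.8 1.4 4.4
   vertex 1.2 4.6 1.4
  endloop
 endfacet
 facet normal -0.848 -0.424 -0.318
  outer loop
   vertex 2.8 0.4 0.4
   vertex 0.8 1.4 4.4
   vertex 1.0 4.0 0.4
  endloop
 endfacet
 facet normal 0.858 0.403 -0.319
  outer loop
   vertex 2.8 0.4 0.4
   vertex 1.2 4.6 1.4
   vertex 3.6 0.6 2.8
  endloop
 endfacet
 facet normal 0.816 0.408 -0.408
  outer loop
   vertex 2.8 0.4 0.4
   vertex 1.0 4.0 0.4
   vertex 1.2 4.6 1.4
  endloop
 endfacet
 facet normal -0.669 0.551 0.499
  outer loop
   vertex 2.0 3.4 3.8
   vertex 1.2 4.6 1.4
   vertex 0.8 1.4 4.4
  endloop
 endfacet
 facet normal -0.725 -0.659 -0.198
  outer loop
   vertex 2.0 0.2 4.0
   vertex 0.8 1.4 4.4
   vertex 2.8 0.4 0.4
  endloop
 endfacet
 facet normal 0.243 -0.970 0.000
  outer loop
   vertex 2.0 0.2 4.0
   vertex 2.8 0.4 0.4
   vertex 3.6 0.6 2.8
  endloop
 endfacet
 facet normal 0.870 0.470 -0.149
  outer loop
   vertex 2.8 2.4 3.8
   vertex 3.6 0.6 2.8
   vertex 1.2 4.6 1.4
  endloop
 endfacet
 facet normal 0.780 0.624 0.052
  outer loop
   vertex 2.8 2.4 3.8
   vertex 1.2 4.6 1.4
   vertex 2.0 3.4 3.8
  endloop
 endfacet
 facet normal 0.556 -0.643 0.526
  outer loop
   vertex 2.4 1.2 4.8
   vertex 2.0 0.2 4.0
   vertex 3.6 0.6 2.8
  endloop
 endfacet
 facet normal 0.867 0.116 0.485
  outer loop
   vertex 2.4 1.2 4.8
   vertex 3.6 0.6 2.8
   vertex 2.8 2.4 3.8
  endloop
 endfacet
 facet normal -0.267 -0.535 0.802
  outer loop
   vertex 2.4 1.2 4.8
   vertex 0.8 1.4 4.4
   vertex 2.0 0.2 4.0
  endloop
 endfacet
 facet normal -0.179 0.380 0.907
  outer loop
   vertex 2.4 1.2 4.8
   vertex 2.0 3.4 3.8
   vertex 0.8 1.4 4.4
  endloop
 endfacet
 facet normal 0.535 0.428 0.728
  outer loop
   vertex 2.4 1.2 4.8
   vertex 2.8 2.4 3.8
   vertex 2.0 3.4 3.8
  endloop
 endfacet
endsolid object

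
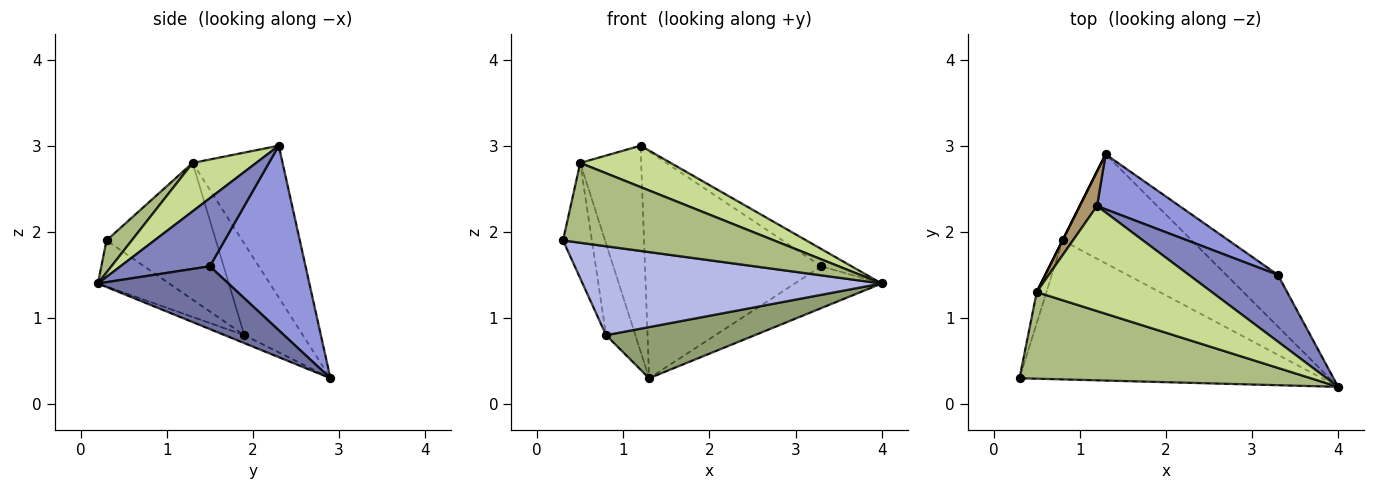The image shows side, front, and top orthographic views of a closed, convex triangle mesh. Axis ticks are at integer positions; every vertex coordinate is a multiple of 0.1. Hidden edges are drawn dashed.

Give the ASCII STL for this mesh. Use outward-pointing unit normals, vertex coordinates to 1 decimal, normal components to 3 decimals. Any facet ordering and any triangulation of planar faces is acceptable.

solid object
 facet normal 0.687 0.457 -0.565
  outer loop
   vertex 3.3 1.5 1.6
   vertex 4.0 0.2 1.4
   vertex 1.3 2.9 0.3
  endloop
 endfacet
 facet normal 0.595 0.201 0.778
  outer loop
   vertex 3.3 1.5 1.6
   vertex 1.2 2.3 3.0
   vertex 4.0 0.2 1.4
  endloop
 endfacet
 facet normal 0.466 0.860 0.208
  outer loop
   vertex 3.3 1.5 1.6
   vertex 1.3 2.9 0.3
   vertex 1.2 2.3 3.0
  endloop
 endfacet
 facet normal -0.127 -0.535 -0.835
  outer loop
   vertex 0.8 1.9 0.8
   vertex 4.0 0.2 1.4
   vertex 0.3 0.3 1.9
  endloop
 endfacet
 facet normal -0.056 -0.424 -0.904
  outer loop
   vertex 0.8 1.9 0.8
   vertex 1.3 2.9 0.3
   vertex 4.0 0.2 1.4
  endloop
 endfacet
 facet normal 0.081 -0.676 0.733
  outer loop
   vertex 0.5 1.3 2.8
   vertex 0.3 0.3 1.9
   vertex 4.0 0.2 1.4
  endloop
 endfacet
 facet normal 0.249 -0.355 0.901
  outer loop
   vertex 0.5 1.3 2.8
   vertex 4.0 0.2 1.4
   vertex 1.2 2.3 3.0
  endloop
 endfacet
 facet normal -0.965 0.254 -0.068
  outer loop
   vertex 0.5 1.3 2.8
   vertex 0.8 1.9 0.8
   vertex 0.3 0.3 1.9
  endloop
 endfacet
 facet normal -0.824 0.558 0.094
  outer loop
   vertex 0.5 1.3 2.8
   vertex 1.2 2.3 3.0
   vertex 1.3 2.9 0.3
  endloop
 endfacet
 facet normal -0.894 0.447 0.000
  outer loop
   vertex 0.5 1.3 2.8
   vertex 1.3 2.9 0.3
   vertex 0.8 1.9 0.8
  endloop
 endfacet
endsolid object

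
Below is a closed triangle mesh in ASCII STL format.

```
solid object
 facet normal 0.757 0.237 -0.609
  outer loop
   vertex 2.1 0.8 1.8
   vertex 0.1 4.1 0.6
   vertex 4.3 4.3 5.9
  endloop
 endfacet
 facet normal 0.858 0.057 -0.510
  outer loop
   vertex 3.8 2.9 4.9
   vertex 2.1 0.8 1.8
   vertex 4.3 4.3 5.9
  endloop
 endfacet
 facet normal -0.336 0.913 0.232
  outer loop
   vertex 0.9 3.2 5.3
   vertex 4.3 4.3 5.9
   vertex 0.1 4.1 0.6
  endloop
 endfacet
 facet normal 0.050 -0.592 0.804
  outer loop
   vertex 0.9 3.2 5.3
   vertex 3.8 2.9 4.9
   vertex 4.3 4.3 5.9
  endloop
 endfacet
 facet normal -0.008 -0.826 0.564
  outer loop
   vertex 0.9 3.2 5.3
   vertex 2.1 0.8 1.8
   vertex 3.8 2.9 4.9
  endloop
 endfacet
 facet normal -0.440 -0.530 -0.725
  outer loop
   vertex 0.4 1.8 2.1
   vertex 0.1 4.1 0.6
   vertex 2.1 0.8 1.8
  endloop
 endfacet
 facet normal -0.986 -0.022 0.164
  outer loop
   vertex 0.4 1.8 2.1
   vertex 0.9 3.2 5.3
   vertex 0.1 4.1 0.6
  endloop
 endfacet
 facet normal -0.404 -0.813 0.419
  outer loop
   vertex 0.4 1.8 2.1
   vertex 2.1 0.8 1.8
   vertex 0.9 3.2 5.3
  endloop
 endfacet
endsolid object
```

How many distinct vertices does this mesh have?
6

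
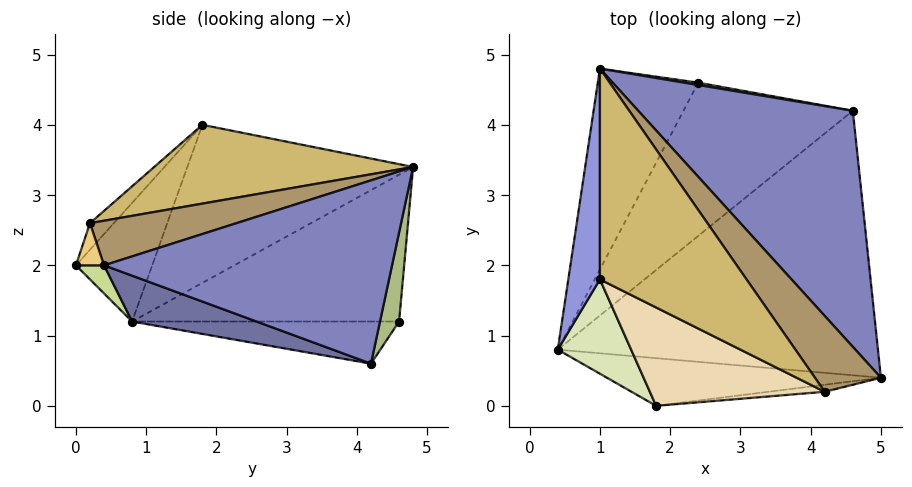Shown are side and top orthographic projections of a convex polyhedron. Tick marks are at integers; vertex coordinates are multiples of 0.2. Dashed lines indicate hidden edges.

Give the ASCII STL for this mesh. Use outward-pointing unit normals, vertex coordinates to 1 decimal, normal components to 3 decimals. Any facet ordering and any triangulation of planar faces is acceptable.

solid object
 facet normal 0.134 -0.330 -0.934
  outer loop
   vertex 4.6 4.2 0.6
   vertex 5.0 0.4 2.0
   vertex 0.4 0.8 1.2
  endloop
 endfacet
 facet normal 0.613 0.329 0.718
  outer loop
   vertex 4.6 4.2 0.6
   vertex 1.0 4.8 3.4
   vertex 5.0 0.4 2.0
  endloop
 endfacet
 facet normal -0.980 0.039 0.196
  outer loop
   vertex 1.0 1.8 4.0
   vertex 1.0 4.8 3.4
   vertex 0.4 0.8 1.2
  endloop
 endfacet
 facet normal -0.757 0.398 -0.518
  outer loop
   vertex 2.4 4.6 1.2
   vertex 0.4 0.8 1.2
   vertex 1.0 4.8 3.4
  endloop
 endfacet
 facet normal -0.240 0.126 -0.963
  outer loop
   vertex 2.4 4.6 1.2
   vertex 4.6 4.2 0.6
   vertex 0.4 0.8 1.2
  endloop
 endfacet
 facet normal 0.187 0.982 0.029
  outer loop
   vertex 2.4 4.6 1.2
   vertex 1.0 4.8 3.4
   vertex 4.6 4.2 0.6
  endloop
 endfacet
 facet normal 0.079 -0.632 -0.771
  outer loop
   vertex 1.8 0.0 2.0
   vertex 0.4 0.8 1.2
   vertex 5.0 0.4 2.0
  endloop
 endfacet
 facet normal -0.613 -0.693 0.379
  outer loop
   vertex 1.8 0.0 2.0
   vertex 1.0 1.8 4.0
   vertex 0.4 0.8 1.2
  endloop
 endfacet
 facet normal 0.544 0.238 0.805
  outer loop
   vertex 4.2 0.2 2.6
   vertex 5.0 0.4 2.0
   vertex 1.0 4.8 3.4
  endloop
 endfacet
 facet normal 0.466 0.173 0.867
  outer loop
   vertex 4.2 0.2 2.6
   vertex 1.0 4.8 3.4
   vertex 1.0 1.8 4.0
  endloop
 endfacet
 facet normal 0.122 -0.979 -0.163
  outer loop
   vertex 4.2 0.2 2.6
   vertex 1.8 0.0 2.0
   vertex 5.0 0.4 2.0
  endloop
 endfacet
 facet normal -0.098 -0.759 0.644
  outer loop
   vertex 4.2 0.2 2.6
   vertex 1.0 1.8 4.0
   vertex 1.8 0.0 2.0
  endloop
 endfacet
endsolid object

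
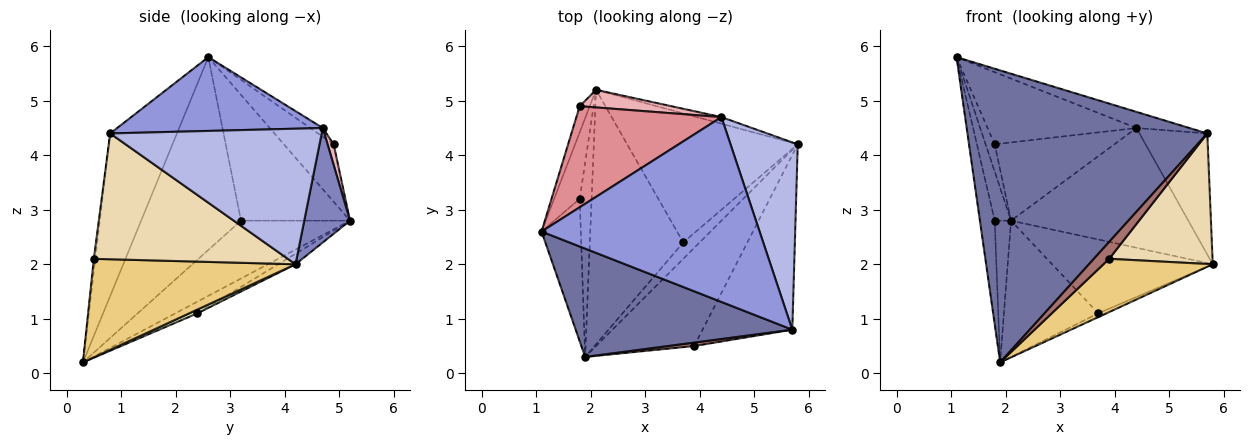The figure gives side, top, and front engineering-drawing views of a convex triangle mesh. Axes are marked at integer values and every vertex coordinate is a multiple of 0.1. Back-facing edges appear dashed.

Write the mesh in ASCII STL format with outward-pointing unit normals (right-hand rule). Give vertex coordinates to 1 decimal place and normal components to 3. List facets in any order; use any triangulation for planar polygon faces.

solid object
 facet normal -0.253 -0.907 0.337
  outer loop
   vertex 5.7 0.8 4.4
   vertex 1.1 2.6 5.8
   vertex 1.9 0.3 0.2
  endloop
 endfacet
 facet normal 0.250 0.967 -0.054
  outer loop
   vertex 4.4 4.7 4.5
   vertex 5.8 4.2 2.0
   vertex 2.1 5.2 2.8
  endloop
 endfacet
 facet normal 0.320 0.082 0.944
  outer loop
   vertex 4.4 4.7 4.5
   vertex 1.1 2.6 5.8
   vertex 5.7 0.8 4.4
  endloop
 endfacet
 facet normal 0.861 0.276 0.427
  outer loop
   vertex 4.4 4.7 4.5
   vertex 5.7 0.8 4.4
   vertex 5.8 4.2 2.0
  endloop
 endfacet
 facet normal -0.970 0.144 -0.198
  outer loop
   vertex 1.8 3.2 2.8
   vertex 1.9 0.3 0.2
   vertex 1.1 2.6 5.8
  endloop
 endfacet
 facet normal -0.970 0.145 -0.197
  outer loop
   vertex 1.8 3.2 2.8
   vertex 1.1 2.6 5.8
   vertex 2.1 5.2 2.8
  endloop
 endfacet
 facet normal -0.969 0.145 -0.199
  outer loop
   vertex 1.8 3.2 2.8
   vertex 2.1 5.2 2.8
   vertex 1.9 0.3 0.2
  endloop
 endfacet
 facet normal 0.219 0.219 -0.951
  outer loop
   vertex 3.7 2.4 1.1
   vertex 5.8 4.2 2.0
   vertex 1.9 0.3 0.2
  endloop
 endfacet
 facet normal -0.053 0.496 -0.867
  outer loop
   vertex 3.7 2.4 1.1
   vertex 2.1 5.2 2.8
   vertex 5.8 4.2 2.0
  endloop
 endfacet
 facet normal -0.110 0.469 -0.876
  outer loop
   vertex 3.7 2.4 1.1
   vertex 1.9 0.3 0.2
   vertex 2.1 5.2 2.8
  endloop
 endfacet
 facet normal 0.662 -0.358 -0.659
  outer loop
   vertex 3.9 0.5 2.1
   vertex 1.9 0.3 0.2
   vertex 5.8 4.2 2.0
  endloop
 endfacet
 facet normal 0.747 -0.398 -0.533
  outer loop
   vertex 3.9 0.5 2.1
   vertex 5.8 4.2 2.0
   vertex 5.7 0.8 4.4
  endloop
 endfacet
 facet normal -0.091 -0.976 0.198
  outer loop
   vertex 3.9 0.5 2.1
   vertex 5.7 0.8 4.4
   vertex 1.9 0.3 0.2
  endloop
 endfacet
 facet normal -0.969 0.177 -0.170
  outer loop
   vertex 1.8 4.9 4.2
   vertex 2.1 5.2 2.8
   vertex 1.1 2.6 5.8
  endloop
 endfacet
 facet normal -0.049 0.580 0.813
  outer loop
   vertex 1.8 4.9 4.2
   vertex 1.1 2.6 5.8
   vertex 4.4 4.7 4.5
  endloop
 endfacet
 facet normal 0.050 0.974 0.219
  outer loop
   vertex 1.8 4.9 4.2
   vertex 4.4 4.7 4.5
   vertex 2.1 5.2 2.8
  endloop
 endfacet
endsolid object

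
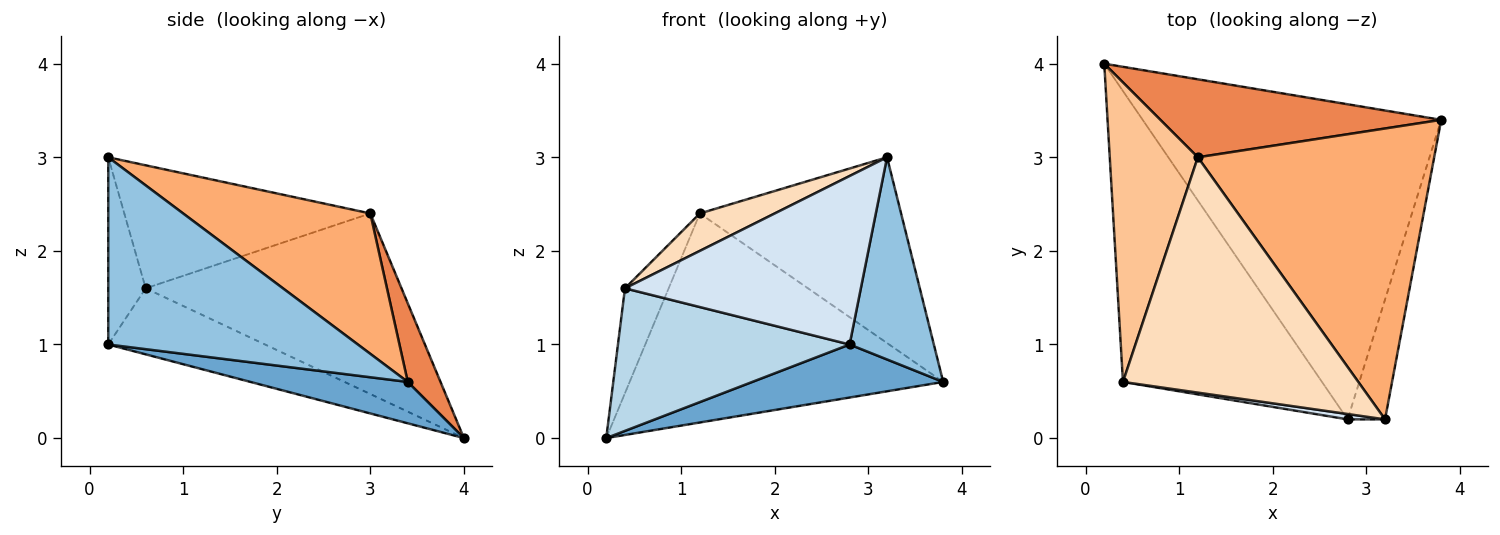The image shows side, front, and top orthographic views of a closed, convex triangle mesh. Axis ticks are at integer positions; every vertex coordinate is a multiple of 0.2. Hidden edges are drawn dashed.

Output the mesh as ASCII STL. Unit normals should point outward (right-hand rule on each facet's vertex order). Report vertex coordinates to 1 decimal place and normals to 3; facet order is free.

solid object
 facet normal 0.135 -0.164 -0.977
  outer loop
   vertex 2.8 0.2 1.0
   vertex 0.2 4.0 0.0
   vertex 3.8 3.4 0.6
  endloop
 endfacet
 facet normal 0.931 -0.314 -0.186
  outer loop
   vertex 3.2 0.2 3.0
   vertex 2.8 0.2 1.0
   vertex 3.8 3.4 0.6
  endloop
 endfacet
 facet normal -0.285 -0.422 -0.861
  outer loop
   vertex 0.4 0.6 1.6
   vertex 0.2 4.0 0.0
   vertex 2.8 0.2 1.0
  endloop
 endfacet
 facet normal -0.157 -0.987 0.031
  outer loop
   vertex 0.4 0.6 1.6
   vertex 2.8 0.2 1.0
   vertex 3.2 0.2 3.0
  endloop
 endfacet
 facet normal 0.097 0.932 0.348
  outer loop
   vertex 1.2 3.0 2.4
   vertex 3.8 3.4 0.6
   vertex 0.2 4.0 0.0
  endloop
 endfacet
 facet normal 0.448 0.481 0.754
  outer loop
   vertex 1.2 3.0 2.4
   vertex 3.2 0.2 3.0
   vertex 3.8 3.4 0.6
  endloop
 endfacet
 facet normal -0.888 0.152 0.433
  outer loop
   vertex 1.2 3.0 2.4
   vertex 0.2 4.0 0.0
   vertex 0.4 0.6 1.6
  endloop
 endfacet
 facet normal -0.459 -0.140 0.878
  outer loop
   vertex 1.2 3.0 2.4
   vertex 0.4 0.6 1.6
   vertex 3.2 0.2 3.0
  endloop
 endfacet
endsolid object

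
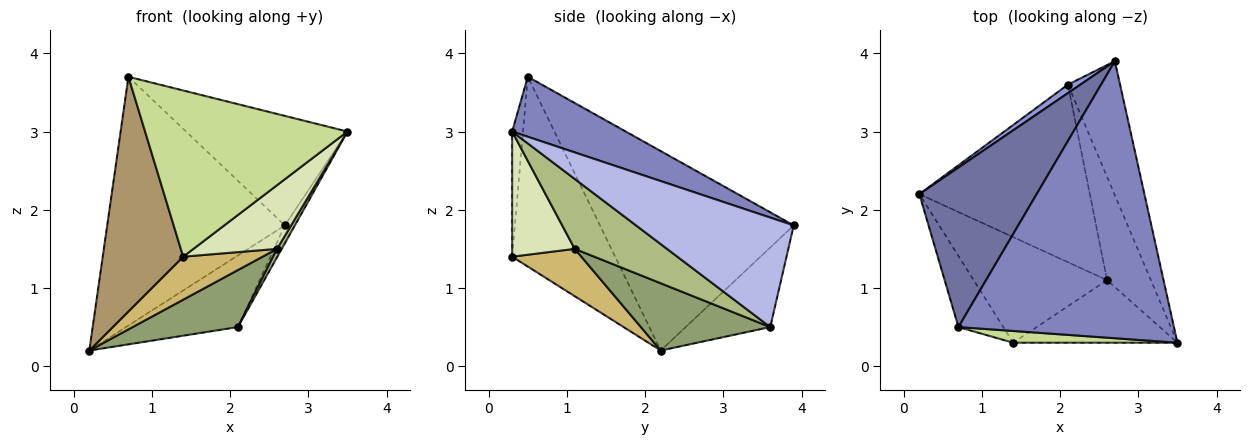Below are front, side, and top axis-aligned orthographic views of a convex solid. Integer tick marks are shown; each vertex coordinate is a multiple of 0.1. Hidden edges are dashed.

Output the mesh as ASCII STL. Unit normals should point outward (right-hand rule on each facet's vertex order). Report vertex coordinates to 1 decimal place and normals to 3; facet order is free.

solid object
 facet normal -0.676 0.620 0.398
  outer loop
   vertex 0.7 0.5 3.7
   vertex 2.7 3.9 1.8
   vertex 0.2 2.2 0.2
  endloop
 endfacet
 facet normal 0.251 0.356 0.900
  outer loop
   vertex 0.7 0.5 3.7
   vertex 3.5 0.3 3.0
   vertex 2.7 3.9 1.8
  endloop
 endfacet
 facet normal -0.600 0.794 0.094
  outer loop
   vertex 2.1 3.6 0.5
   vertex 0.2 2.2 0.2
   vertex 2.7 3.9 1.8
  endloop
 endfacet
 facet normal 0.901 0.057 -0.429
  outer loop
   vertex 2.1 3.6 0.5
   vertex 2.7 3.9 1.8
   vertex 3.5 0.3 3.0
  endloop
 endfacet
 facet normal 0.352 -0.286 -0.891
  outer loop
   vertex 2.6 1.1 1.5
   vertex 0.2 2.2 0.2
   vertex 2.1 3.6 0.5
  endloop
 endfacet
 facet normal 0.846 -0.043 -0.531
  outer loop
   vertex 2.6 1.1 1.5
   vertex 2.1 3.6 0.5
   vertex 3.5 0.3 3.0
  endloop
 endfacet
 facet normal -0.054 -0.996 0.070
  outer loop
   vertex 1.4 0.3 1.4
   vertex 3.5 0.3 3.0
   vertex 0.7 0.5 3.7
  endloop
 endfacet
 facet normal 0.471 -0.629 -0.618
  outer loop
   vertex 1.4 0.3 1.4
   vertex 2.6 1.1 1.5
   vertex 3.5 0.3 3.0
  endloop
 endfacet
 facet normal -0.775 -0.605 -0.183
  outer loop
   vertex 1.4 0.3 1.4
   vertex 0.7 0.5 3.7
   vertex 0.2 2.2 0.2
  endloop
 endfacet
 facet normal 0.312 -0.358 -0.880
  outer loop
   vertex 1.4 0.3 1.4
   vertex 0.2 2.2 0.2
   vertex 2.6 1.1 1.5
  endloop
 endfacet
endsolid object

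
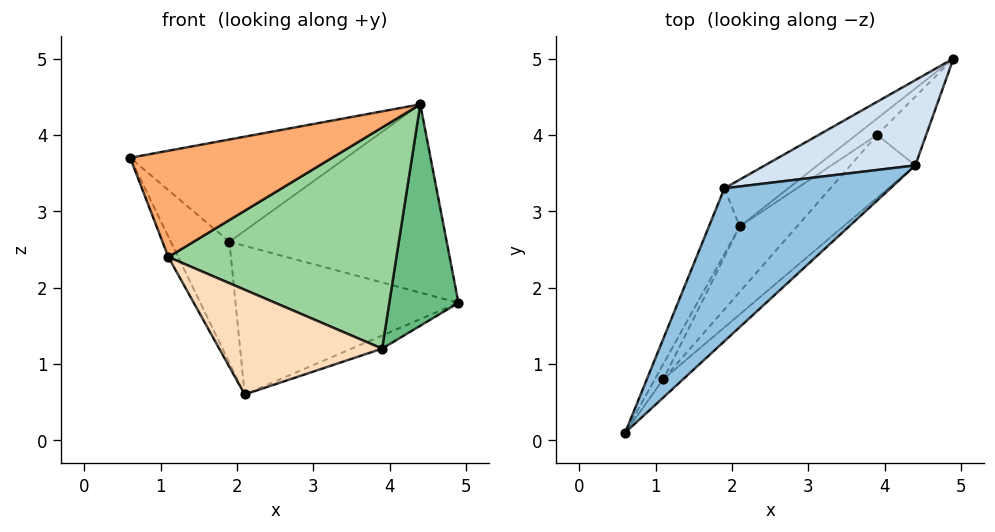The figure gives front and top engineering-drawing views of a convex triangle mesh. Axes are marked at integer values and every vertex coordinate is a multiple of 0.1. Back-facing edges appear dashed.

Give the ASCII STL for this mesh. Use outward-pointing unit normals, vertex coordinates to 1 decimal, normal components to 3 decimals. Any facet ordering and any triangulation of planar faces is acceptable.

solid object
 facet normal -0.932 0.319 -0.173
  outer loop
   vertex 1.9 3.3 2.6
   vertex 2.1 2.8 0.6
   vertex 0.6 0.1 3.7
  endloop
 endfacet
 facet normal -0.554 0.463 0.692
  outer loop
   vertex 1.9 3.3 2.6
   vertex 0.6 0.1 3.7
   vertex 4.4 3.6 4.4
  endloop
 endfacet
 facet normal -0.527 0.810 -0.255
  outer loop
   vertex 1.9 3.3 2.6
   vertex 4.9 5.0 1.8
   vertex 2.1 2.8 0.6
  endloop
 endfacet
 facet normal -0.376 0.844 0.382
  outer loop
   vertex 1.9 3.3 2.6
   vertex 4.4 3.6 4.4
   vertex 4.9 5.0 1.8
  endloop
 endfacet
 facet normal -0.937 0.280 -0.210
  outer loop
   vertex 1.1 0.8 2.4
   vertex 0.6 0.1 3.7
   vertex 2.1 2.8 0.6
  endloop
 endfacet
 facet normal 0.685 -0.718 -0.124
  outer loop
   vertex 1.1 0.8 2.4
   vertex 4.4 3.6 4.4
   vertex 0.6 0.1 3.7
  endloop
 endfacet
 facet normal -0.154 0.617 -0.772
  outer loop
   vertex 3.9 4.0 1.2
   vertex 2.1 2.8 0.6
   vertex 4.9 5.0 1.8
  endloop
 endfacet
 facet normal 0.596 -0.681 -0.426
  outer loop
   vertex 3.9 4.0 1.2
   vertex 1.1 0.8 2.4
   vertex 2.1 2.8 0.6
  endloop
 endfacet
 facet normal 0.750 -0.632 -0.196
  outer loop
   vertex 3.9 4.0 1.2
   vertex 4.9 5.0 1.8
   vertex 4.4 3.6 4.4
  endloop
 endfacet
 facet normal 0.701 -0.686 -0.195
  outer loop
   vertex 3.9 4.0 1.2
   vertex 4.4 3.6 4.4
   vertex 1.1 0.8 2.4
  endloop
 endfacet
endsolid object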